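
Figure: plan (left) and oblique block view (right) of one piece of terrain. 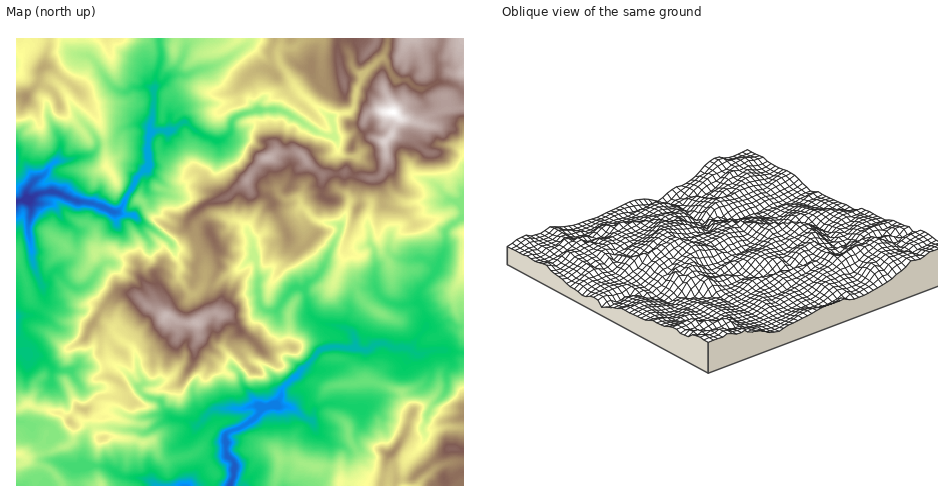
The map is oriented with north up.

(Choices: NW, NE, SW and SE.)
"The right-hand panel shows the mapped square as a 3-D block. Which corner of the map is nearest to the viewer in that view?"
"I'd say SE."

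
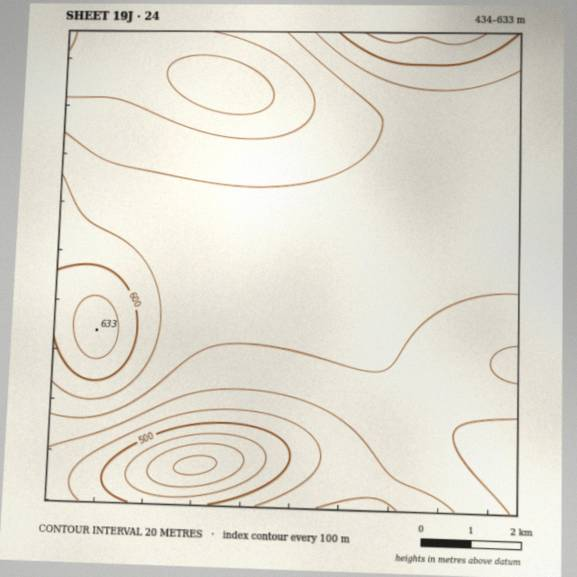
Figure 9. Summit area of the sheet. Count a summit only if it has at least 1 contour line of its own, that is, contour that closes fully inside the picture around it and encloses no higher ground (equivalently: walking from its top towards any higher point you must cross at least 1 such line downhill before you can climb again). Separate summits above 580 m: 1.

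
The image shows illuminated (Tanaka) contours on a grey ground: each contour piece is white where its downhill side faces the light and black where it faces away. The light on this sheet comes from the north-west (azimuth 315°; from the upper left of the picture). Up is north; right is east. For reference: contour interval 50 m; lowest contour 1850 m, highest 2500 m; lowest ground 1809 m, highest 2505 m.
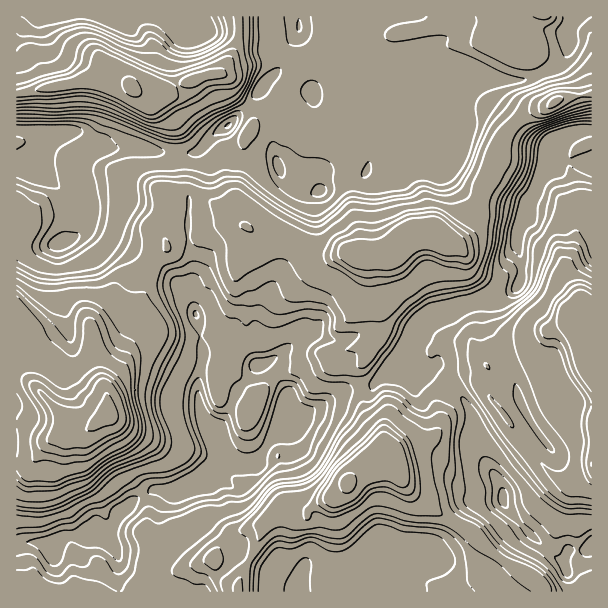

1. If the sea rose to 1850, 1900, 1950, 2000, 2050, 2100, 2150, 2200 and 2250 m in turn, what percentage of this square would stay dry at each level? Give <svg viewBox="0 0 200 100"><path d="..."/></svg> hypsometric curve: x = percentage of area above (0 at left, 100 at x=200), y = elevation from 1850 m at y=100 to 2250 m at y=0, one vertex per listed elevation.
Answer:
<svg viewBox="0 0 200 100"><path d="M190 100l-11-12-13-13-55-13-18-12-16-12-22-13-25-13-6-12"/></svg>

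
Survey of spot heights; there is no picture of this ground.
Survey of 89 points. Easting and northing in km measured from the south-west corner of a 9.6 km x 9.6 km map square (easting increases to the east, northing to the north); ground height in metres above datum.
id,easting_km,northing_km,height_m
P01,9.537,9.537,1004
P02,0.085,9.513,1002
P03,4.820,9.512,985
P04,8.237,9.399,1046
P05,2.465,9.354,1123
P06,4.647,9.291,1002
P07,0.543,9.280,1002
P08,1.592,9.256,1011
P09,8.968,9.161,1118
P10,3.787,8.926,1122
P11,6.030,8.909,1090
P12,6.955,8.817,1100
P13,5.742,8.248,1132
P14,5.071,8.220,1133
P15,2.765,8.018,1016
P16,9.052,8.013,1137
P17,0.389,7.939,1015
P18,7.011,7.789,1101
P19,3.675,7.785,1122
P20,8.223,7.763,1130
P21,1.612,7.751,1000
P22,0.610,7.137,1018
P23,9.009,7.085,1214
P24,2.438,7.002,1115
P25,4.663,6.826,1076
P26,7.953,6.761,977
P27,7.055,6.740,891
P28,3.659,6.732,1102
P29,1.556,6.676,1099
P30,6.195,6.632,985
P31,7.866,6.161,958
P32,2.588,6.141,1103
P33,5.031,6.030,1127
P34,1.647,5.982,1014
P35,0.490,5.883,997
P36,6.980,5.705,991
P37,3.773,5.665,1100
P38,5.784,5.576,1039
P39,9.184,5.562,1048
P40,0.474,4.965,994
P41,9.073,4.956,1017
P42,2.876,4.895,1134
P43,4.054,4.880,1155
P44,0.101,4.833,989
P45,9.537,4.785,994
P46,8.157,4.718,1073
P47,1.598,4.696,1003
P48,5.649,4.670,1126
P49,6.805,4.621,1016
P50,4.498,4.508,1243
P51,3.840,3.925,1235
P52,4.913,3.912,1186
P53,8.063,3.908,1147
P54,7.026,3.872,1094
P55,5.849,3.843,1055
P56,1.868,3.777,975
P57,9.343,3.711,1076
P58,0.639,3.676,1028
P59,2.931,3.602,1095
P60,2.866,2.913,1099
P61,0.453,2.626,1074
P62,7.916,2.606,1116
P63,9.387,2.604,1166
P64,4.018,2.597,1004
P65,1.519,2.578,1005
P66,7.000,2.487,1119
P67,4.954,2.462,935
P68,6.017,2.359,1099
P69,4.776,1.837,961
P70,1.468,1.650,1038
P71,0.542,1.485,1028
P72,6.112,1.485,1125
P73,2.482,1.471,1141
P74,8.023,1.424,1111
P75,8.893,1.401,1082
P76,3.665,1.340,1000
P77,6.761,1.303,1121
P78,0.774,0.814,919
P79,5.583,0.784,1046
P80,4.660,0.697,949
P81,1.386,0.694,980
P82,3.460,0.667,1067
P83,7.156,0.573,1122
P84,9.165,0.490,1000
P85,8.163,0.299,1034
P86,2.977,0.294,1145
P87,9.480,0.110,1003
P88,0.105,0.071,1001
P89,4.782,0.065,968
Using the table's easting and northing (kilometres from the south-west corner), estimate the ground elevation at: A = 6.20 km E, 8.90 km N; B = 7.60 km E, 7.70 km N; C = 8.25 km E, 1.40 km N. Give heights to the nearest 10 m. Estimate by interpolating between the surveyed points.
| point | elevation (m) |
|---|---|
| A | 1090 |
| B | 1130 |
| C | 1110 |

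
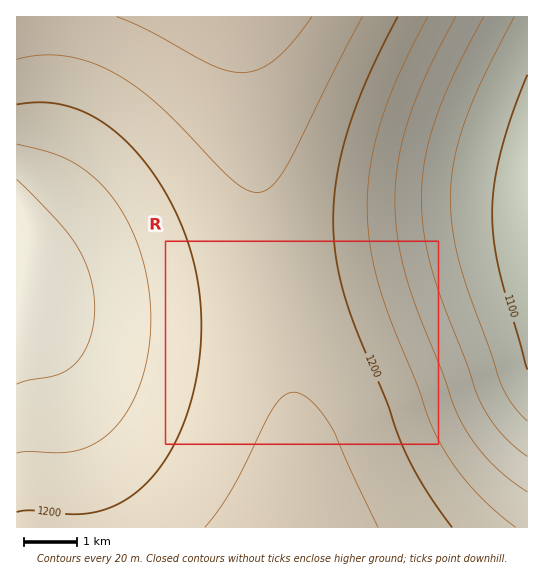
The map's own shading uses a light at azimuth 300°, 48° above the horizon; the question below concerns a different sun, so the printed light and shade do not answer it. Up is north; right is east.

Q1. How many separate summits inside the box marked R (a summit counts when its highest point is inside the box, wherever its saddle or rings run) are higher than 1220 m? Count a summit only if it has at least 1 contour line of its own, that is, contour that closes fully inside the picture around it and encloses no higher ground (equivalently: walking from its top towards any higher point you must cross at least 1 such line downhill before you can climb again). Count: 0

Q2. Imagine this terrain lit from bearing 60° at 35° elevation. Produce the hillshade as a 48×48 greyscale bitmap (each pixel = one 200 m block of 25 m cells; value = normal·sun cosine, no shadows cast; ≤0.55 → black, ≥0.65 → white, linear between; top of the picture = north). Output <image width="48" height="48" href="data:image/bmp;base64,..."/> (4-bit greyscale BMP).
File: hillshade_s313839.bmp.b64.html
<image width="48" height="48" href="data:image/bmp;base64,Qk32BAAAAAAAAHYAAAAoAAAAMAAAADAAAAABAAQAAAAAAIAEAAATCwAAEwsAABAAAAAAAAAAAAAAABEREQAiIiIAMzMzAERERABVVVUAZmZmAHd3dwCIiIgAmZmZAKqqqgC7u7sAzMzMAN3d3QDu7u4A////AFVVVUREQzMzMzMzMzREREVVVWZmZmd3d1VVVUREQzMzMzMzMzREREVVVWZmZ3d3d1VVVUREMzMzMzMzMzRERFVVVmZmd3d3d1VVVEREMzMzMzMzMzRERFVVZmZ3d3d3d1VVVERDMzMzMzMzMzRERFVVZmZ3d3eHd1VVVERDMzMzMzMzMzRERFVWZmd3eIiIiFVVREQzMzMyIjMzMzRERFVWZnd3iIiIiEVVREQzMzIiIiMzMzRERVVWZnd4iIiIiEVUREMzMyIiIiIzMzRERVVmZ3d4iIiIiEREREMzMiIiIiIzMzRERVVmZ3eIiIiIiEREREMzMiIiIiIjMzRERVVmZ3eIiIiIiERERDMzIiIiIiIjMzRERVZmd3iIiImIiERERDMyIiIiIiIjMzREVVZmd3iIiJmIiEREQzMyIiIiIiIjMzREVVZmd3iIiJiIiEREQzMiIiIiIiIjMzREVVZnd4iIiIiIiEREMzMiIiIiIiIiMzREVWZnd4iIiIiIiEREMzIiIiERIiIiMzRFVWZneIiIiIiIhzMzMzIiIhEREiIiMzRFVWZ3eIiIiIiIdzMzMyIiIREREiIiM0RFVmZ3eIiIiIiHdzMzMyIiEREREiIiM0RFVmZ3iIiIiIiHdzMzMiIiERERESIjM0RFVmd3iIiIiIh3diIzMiIhERERESIjM0RFVmd3iIiIiIh3ZiIjIiIhERERESIjM0RVVmd3iIiIiId3ZiIiIiIRERERESIjM0RVZmd3iIiIiId2ZRIiIiIRERERESIjM0RVZmd4iIiIiHdmVREiIiERERERESIjM0RVZmd4iIiIiHdmVREiIiERERERESIjM0RVZnd4iIiIh3dlVQESIhERERERESIjM0RVZnd4iIiIh3ZlVAARIRERERERESIjM0RVZnd4iIiId3ZlRAARERERERERESIjM0RVZnd3iIiId2ZVRAARERERERERESIjNERVZnd3iIiHd2ZVRAARERERERERESIjNERVZmd3iIiHd2ZVRAARERERERERESIjNERVZmd3eIh3d2ZVRAEREREREREREiIjNERVZmd3d3d3dmZVRBEREREREREREiIjNERVZmd3d3d3dmZVRBEiEREREREREiIjNERVZmd3d3d3dmZVRBIiIREREREREiIzNERVVmZ3d3d3dmZVVCIiIREREREREiIzNERVVmZ3d3d3dmZVVSIiIRERERERIiIzNERVVmZnd3d3dmZVVSIiIhERERERIiIzNERVVmZnd3d3ZmZlVSIiIhERERERIiIzNERVVWZmd3d3ZmZlVSIiIhERERESIiIzNERFVWZmZ3d3ZmZlVTIiIhEREREiIiIzNERFVWZmZnd2ZmZmVTIiIiEREREiIiMzNERFVVZmZmZmZmZmVTIiIiIRERIiIiMzNERFVVZmZmZmZmZmZjMiIiIiIiIiIiMzNERFVVVmZmZmZmZmZjMiIiIiIiIiIiMzNERFVVVmZmZmZmZmZjMiIiIiIiIiIjMzNEREVVVWZmZmZmZmZg=="/>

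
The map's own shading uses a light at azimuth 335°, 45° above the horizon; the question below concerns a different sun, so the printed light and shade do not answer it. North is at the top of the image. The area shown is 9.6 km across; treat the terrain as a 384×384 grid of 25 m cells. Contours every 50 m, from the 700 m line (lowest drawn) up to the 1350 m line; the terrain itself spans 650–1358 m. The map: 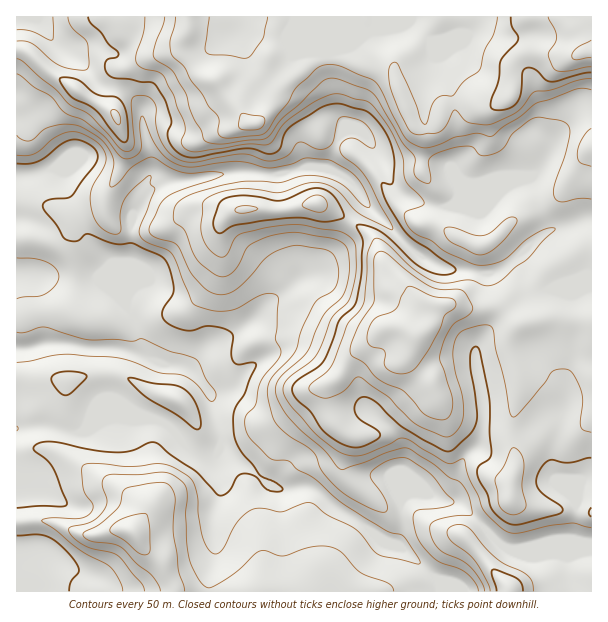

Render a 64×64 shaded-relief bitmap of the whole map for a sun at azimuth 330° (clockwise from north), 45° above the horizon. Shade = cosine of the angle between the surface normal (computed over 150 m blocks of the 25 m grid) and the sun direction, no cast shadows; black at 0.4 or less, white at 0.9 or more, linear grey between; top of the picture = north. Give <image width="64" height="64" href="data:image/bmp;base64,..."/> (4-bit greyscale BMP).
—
<image width="64" height="64" href="data:image/bmp;base64,Qk12CAAAAAAAAHYAAAAoAAAAQAAAAEAAAAABAAQAAAAAAAAIAAATCwAAEwsAABAAAAAAAAAAAAAAABEREQAiIiIAMzMzAERERABVVVUAZmZmAHd3dwCIiIgAmZmZAKqqqgC7u7sAzMzMAN3d3QDu7u4A////AJmZqqqqqZiZmZibu7uqqqqZmZqrupmZmZh3i8qIiZmqmZmqqqqZiIiIiJu8u6qqqqmZmqu6qpmYh3eby6mZmqqZmaqpiIiHeIeImrzLuqqqqpmaq7u6qXZVZ6zMu6qqq5mZmYdmZ3Z4h3iau7u6qqqqqpmqu7uoZUVpu7u6qqqqmZmYZDNFZniYeJq7u7qqq7uqqZqqqpd2ZnqqqZmZmZp4iHZVRERneJh3iau7uqqru7qqmZmZiJiImal2d4mZmFZmeKy6iIh3h2eJq7u6qqqru6qph4maq7qpl1MzVmd2h4is7//cyod3Z4mru7urqqq7upd3ibvN3Ll1QyIjNGXMzM3e//7bmHZmibu7u7u7qqqodneKvN7tyXZVRVVWiMzMy7u93cuphlZ5q7u7vMu6qXZniJq8zMy5iId4iZibqqqqmZq7zLqYZnmru7u7zLqXZniZmqqqmpmqqImqqaqZmZqqqrzN3KmHiau7qqmqqXZ4iZmZmZh4iJqoeJqZmpmZmqq7zd7uy6maq7upiHd3d4iImZmYh3iZq7hniZmZmZmZq83d7u7cu6qquph4iIiIdlVoiIdmaKvMuXZ4iIiZmZq7zd3d3cy6qaqpiIiJmZdjISRWZVVXvMy6h3eHd6qZq8zMy7zLuqmZmpiIiHiHdkMQACREVUWbu7qYeIh3y7u7u7u6u7uqmYiamYiIdmVVVlQiI0VVQ2mqqpmImXfMy7qqqqqquqmYiJqpmIh2ZWeJmHZUVWZUWKupmZmamKqqmZmZqqqqmYiJqrupmHd3iZqqmHZmZlVoq6mJmZqpmZmYiZmZmZmHeImrzLqYd3mZmZqYd3dmZWirqYiZmqqZmZiImZmZiHeIiavNy6h3eIiIiIh4iIdmeKupiIiaqpmZmIiJmZiImpmZq83LqYiIdmZ3Z4iZiHZ5qqmIiImqmZmZiIiIiavMupmavMzMy6mGVWZWeJmId4mqqYiIiZqqqqqYiImavN3KqZmb3u/+7blmZmZniZh4iaqpmZiJmru7u7qqq7u7y7qZmYm+///+7IZ4h3Z5mHeJqqmZmYma3d3MzMzMu6qZmZqph5vf///tp3iZl2eId4mqmZmZiZnM3dzLu7upmIiImqqoeKze7u3JiJqpZVZniaqZmZmJmXiaqpiIiIiIiHeJqrqYmrzd3duoiZmFRFZ5qpiIiIiZZWd2ZmZniYh3ZmeJq7qqvM3d3cqImpdDNVeaqHeIiJmHd3d3d4iZmYdmZmeKu6q7zd7u3LqqqnQzRXqpiIiImZmZmZmZmZmqmYdmZmeaqqvN7//uzLuqlkRWeaqqmZmqqqqqqqqpmqu7qHZlVnmqqrzv/+7Lu6qZdniJmruqqququ7uqqqmaq8y5h2VVZ5qru97+3Lqqq8y5mqqqqqqqqqq7u6qqmZmru6mHZVVniau7ze7cuqq83uyqu6qqmZmZqqq6qZmZmZqqmIdlVWd4mqu83dy6q7ze/sq7uqqZmZmZmZmYiZmZmaqYh3VVZ4iImarMzLq7vMzMqIq7qqmZmXd3iIiImZmIiZmHdlZneIiJmrzMuqq7qHdlVoqrupmZZmd4h3d3d1VomYh2ZmZ3d3iJq83Lqph1VWVUaKu7qpl3iIiIdlRWQ0aamHZVVVZmZWZ5zdupZWZ3mYZWiru7qqqqmYh2VXh2VoqpdUMzM0RDNFi9y6ZFeZq8uWVomru7uqqZmYdni8qYmrqFMiEREiIjaczLh4iau7zMl2Z5mquqmZmZmHeL3bqavLhUMzIiIzWKzMmLu7u7qry5h3d4iZmZqqqpdnnN26q8y6mYmYdmZ4q7mKzLqqqZq8upmHZ3qqqqu7p2aK3u3d3u7d3e7cuYmrmKu6mImZmau7qph2aqqru8y4Zom97v///+7u7//sqqmJuph3iZmZmqu7uYd6qqqs3dpleZq7ze7/7tze/+3KmIq6h3iZmZmZmqvLmIiJmqvO7IVXh1Q0eau6mJrNzKh3q7upiJmYiImZmsyohEV5mb3cgyVlIAAAJFUyNXiIdmmru7qHeZh2eIiJvLmDIjaJmqlSJGUyAAAAAiEjVUV4mqu6mGNGeIZXiIisypZTI1d2VUNGd3dkAAAAAkVmVYqqqqhlQhNGhlaIiJvMuIYyIzI0VFiJu6l1IAAAJXiHiqqZhmZlMzRWVXiYibzJmGQhI0VkWau7qaqXUwACaJiJmYdniZhmZDMiRoiIq8mZhkM1aHRpu6qZmqqqcQAmiHd3dmiZqYiHZCACV3iauZmYZEablWmqmamZmqu3IAFFVUVmeZmqmZmYYgA1Z4mpiIdlabynV5maqZmaqrl0ISM0RGeZmaqqqqqYQSNFeJmHZniau5dWiJmZiJqpqoZENEVVaJqZqqq7u6qFQxE2eIZou7qphlV4mJmZmqmaqGRFVVVoqpmqqrvLupdlIAEod4vNy6mHZVeJq7qZqpmqhlVWZ4mqmaqqq7u6mHdjAAd5q8zLqqqHZniru6qqmZqpdniJmqqZmqqru7qYiJhBCJqru7u6q7qYiJmqqqqpmaqZmaqrupmZmqq7u6maqqhruqqqqqmavMuoiZqqqrqZmZmZmqu7upmZqrzLuqu7u6zLqpiJmYmszLl4mZmqqpmZmZmZqqu7mZmaq7uqqruqrLqqmIiJmZvNyoiJmZqqmZmZmZmZmqupiZmru5iZmqqrqqqZiImZmszLmJmZmqqZmZmZmZmZmqmIiZq7mIiZqp"/>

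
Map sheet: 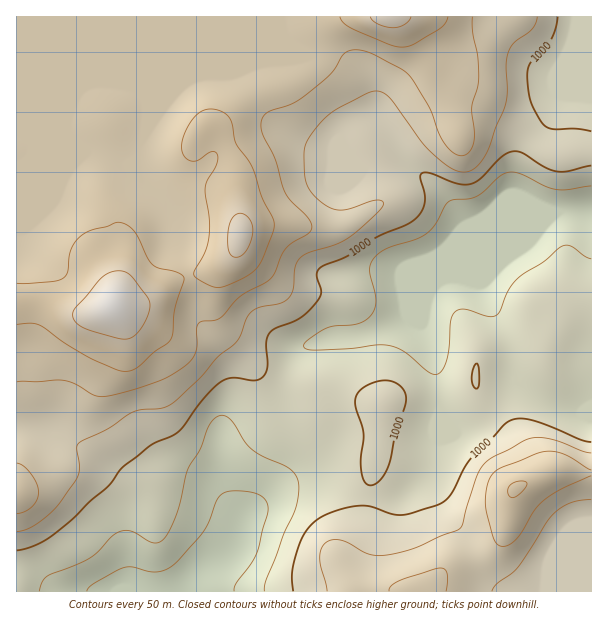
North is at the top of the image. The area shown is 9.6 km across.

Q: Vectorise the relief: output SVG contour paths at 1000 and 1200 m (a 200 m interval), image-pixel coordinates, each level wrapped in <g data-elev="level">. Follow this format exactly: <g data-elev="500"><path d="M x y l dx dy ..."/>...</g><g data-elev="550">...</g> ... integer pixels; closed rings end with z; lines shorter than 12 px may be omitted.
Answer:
<g data-elev="1000"><path d="M17 550l12-2 13-6 26-19 22-22 18-15 17-21 27-20 19-9 8-5 24-32 18-17 10-4 23 2 9-3 4-9-1-24 2-9 7-6 25-11 17-16 4-9-4-17 2-7 5-4 24-9 30-20 30-12 11-9 5-8 1-7-5-23 2-4 9 0 27 11 12 0 10-5 23-23 6-4 6-1 7 2 22 14 12 4 11 0 24-5"/><path d="M368 485l4 0 6-3 9-12 4-11 5-27 10-28 0-8-2-6-6-6-8-3-10 0-11 3-9 6-4 8 0 9 8 27-3 25 0 12 3 9z"/><path d="M591 442l-10-2-48-20-12-2-11 3-6 4-33 33-7 10-12 25-11 10-30 10-10 2-11-1-21-8-15 0-22 6-17 9-10 12-8 18-5 21 1 19"/><path d="M474 387l3 2 2-5 0-15-2-5-3 2-2 9 0 8z"/><path d="M591 131l-15-2-21 0-7-1-8-8-10-19-3-20 1-14 4-7 13-12 5-7 5-12 3-12"/></g><g data-elev="1200"><path d="M116 338l12 1 8-4 9-14 5-15-2-9-15-19-5-5-8-2-10 1-8 6-27 30-2 6 2 7 6 6z"/><path d="M233 257l6 0 6-4 4-8 3-9 1-8-2-7-5-5-4-3-5 1-3 2-5 12-1 20 2 5z"/><path d="M370 17l3 4 5 3 15 4 12-4 6-7"/></g>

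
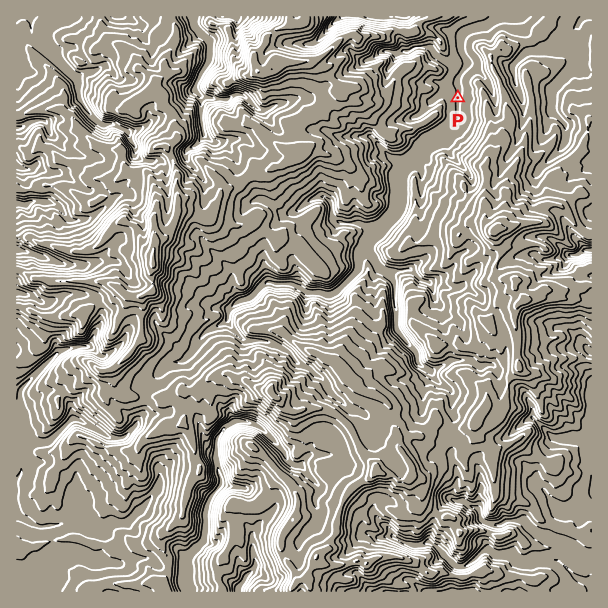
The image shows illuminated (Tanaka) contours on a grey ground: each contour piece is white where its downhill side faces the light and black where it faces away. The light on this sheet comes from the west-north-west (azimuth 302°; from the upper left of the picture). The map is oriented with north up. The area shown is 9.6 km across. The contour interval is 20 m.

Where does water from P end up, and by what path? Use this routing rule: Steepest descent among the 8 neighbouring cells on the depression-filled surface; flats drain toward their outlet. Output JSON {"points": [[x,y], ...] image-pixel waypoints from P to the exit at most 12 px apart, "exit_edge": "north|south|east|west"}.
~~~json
{"points": [[458, 98], [459, 86], [461, 74], [468, 62], [461, 50], [461, 38], [471, 30], [483, 27], [495, 20], [501, 17]], "exit_edge": "north"}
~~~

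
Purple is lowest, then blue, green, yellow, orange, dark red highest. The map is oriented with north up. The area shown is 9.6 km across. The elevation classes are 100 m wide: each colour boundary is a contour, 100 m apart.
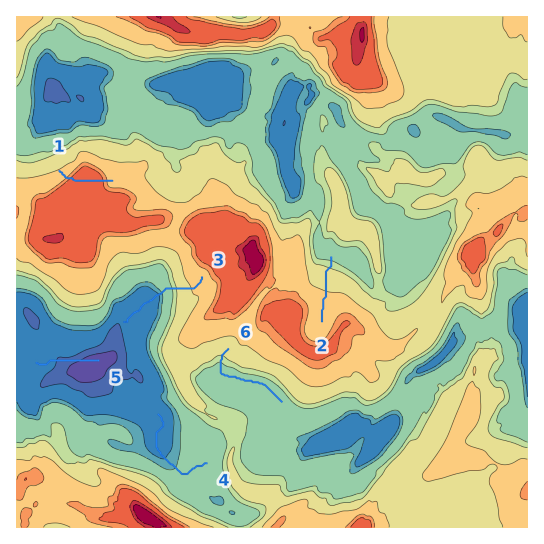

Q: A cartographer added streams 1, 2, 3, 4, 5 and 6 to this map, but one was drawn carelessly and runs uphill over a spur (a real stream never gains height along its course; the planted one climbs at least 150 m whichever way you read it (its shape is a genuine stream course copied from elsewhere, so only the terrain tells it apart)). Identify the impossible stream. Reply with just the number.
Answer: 1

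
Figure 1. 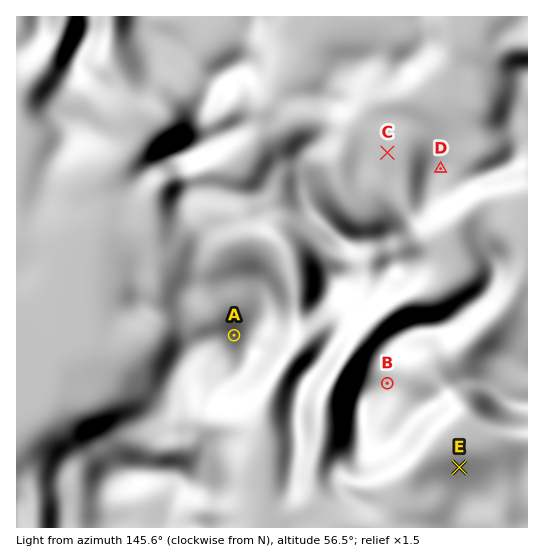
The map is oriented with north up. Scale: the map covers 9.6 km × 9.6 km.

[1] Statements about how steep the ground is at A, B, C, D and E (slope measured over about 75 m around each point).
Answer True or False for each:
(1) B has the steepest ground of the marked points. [True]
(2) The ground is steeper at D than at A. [False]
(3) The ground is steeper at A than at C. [True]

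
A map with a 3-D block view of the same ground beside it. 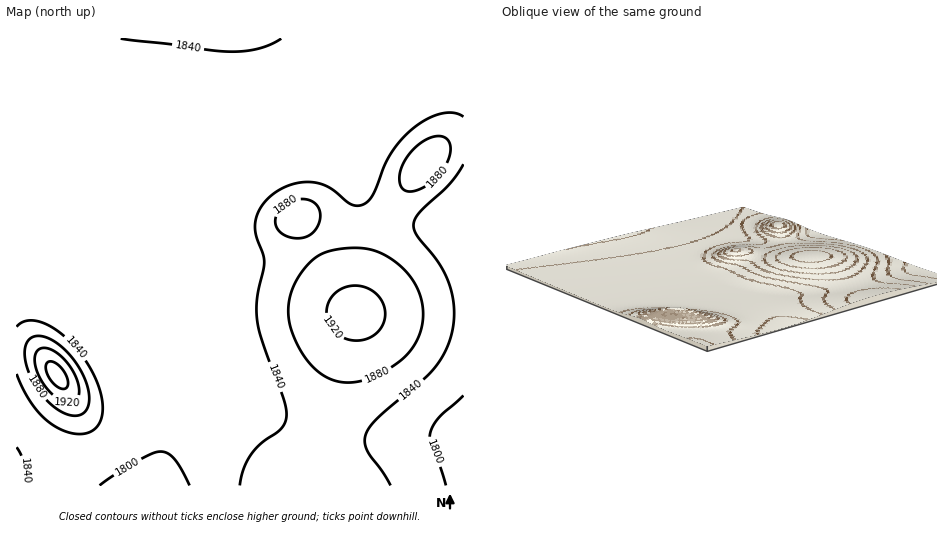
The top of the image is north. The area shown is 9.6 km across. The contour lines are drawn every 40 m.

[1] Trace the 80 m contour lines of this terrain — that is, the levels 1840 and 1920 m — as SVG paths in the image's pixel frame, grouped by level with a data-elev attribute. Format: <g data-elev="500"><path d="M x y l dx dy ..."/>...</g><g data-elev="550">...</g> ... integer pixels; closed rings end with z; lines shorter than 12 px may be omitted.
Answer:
<g data-elev="1840"><path d="M24 485l0-21-3-9-4-8"/><path d="M391 485l-23-33-3-9 0-7 5-9 8-9 54-47 10-14 7-15 4-13 1-14-1-14-3-14-11-23-23-29-2-11 5-10 30-30 14-20"/><path d="M17 374l7 17 9 15 10 11 12 9 14 7 13 1 10-3 7-7 4-16-3-18-9-21-14-20-17-16-18-10-15-2-6 2-4 4"/><path d="M463 117l-10-4-13 1-14 6-15 10-11 11-9 12-7 13-11 28-4 6-6 5-6 1-6-2-24-18-11-3-10-1-13 2-13 5-11 8-8 11-5 10-1 11 2 9 6 18 1 7-7 35 0 22 6 24 21 56 2 17-1 7-5 5-19 14-10 12-7 14-4 16"/><path d="M121 39l92 11 19 2 27-4 12-4 10-5"/></g><g data-elev="1920"><path d="M67 403l8-2 4-5 0-10-4-11-8-12-10-10-9-5-8 1-4 3-1 7 1 9 3 9 13 17 8 6z"/><path d="M349 340l11 0 11-3 8-7 5-9 1-11-3-9-7-8-11-6-11-1-11 2-9 7-5 10-1 10 3 11 9 9z"/></g>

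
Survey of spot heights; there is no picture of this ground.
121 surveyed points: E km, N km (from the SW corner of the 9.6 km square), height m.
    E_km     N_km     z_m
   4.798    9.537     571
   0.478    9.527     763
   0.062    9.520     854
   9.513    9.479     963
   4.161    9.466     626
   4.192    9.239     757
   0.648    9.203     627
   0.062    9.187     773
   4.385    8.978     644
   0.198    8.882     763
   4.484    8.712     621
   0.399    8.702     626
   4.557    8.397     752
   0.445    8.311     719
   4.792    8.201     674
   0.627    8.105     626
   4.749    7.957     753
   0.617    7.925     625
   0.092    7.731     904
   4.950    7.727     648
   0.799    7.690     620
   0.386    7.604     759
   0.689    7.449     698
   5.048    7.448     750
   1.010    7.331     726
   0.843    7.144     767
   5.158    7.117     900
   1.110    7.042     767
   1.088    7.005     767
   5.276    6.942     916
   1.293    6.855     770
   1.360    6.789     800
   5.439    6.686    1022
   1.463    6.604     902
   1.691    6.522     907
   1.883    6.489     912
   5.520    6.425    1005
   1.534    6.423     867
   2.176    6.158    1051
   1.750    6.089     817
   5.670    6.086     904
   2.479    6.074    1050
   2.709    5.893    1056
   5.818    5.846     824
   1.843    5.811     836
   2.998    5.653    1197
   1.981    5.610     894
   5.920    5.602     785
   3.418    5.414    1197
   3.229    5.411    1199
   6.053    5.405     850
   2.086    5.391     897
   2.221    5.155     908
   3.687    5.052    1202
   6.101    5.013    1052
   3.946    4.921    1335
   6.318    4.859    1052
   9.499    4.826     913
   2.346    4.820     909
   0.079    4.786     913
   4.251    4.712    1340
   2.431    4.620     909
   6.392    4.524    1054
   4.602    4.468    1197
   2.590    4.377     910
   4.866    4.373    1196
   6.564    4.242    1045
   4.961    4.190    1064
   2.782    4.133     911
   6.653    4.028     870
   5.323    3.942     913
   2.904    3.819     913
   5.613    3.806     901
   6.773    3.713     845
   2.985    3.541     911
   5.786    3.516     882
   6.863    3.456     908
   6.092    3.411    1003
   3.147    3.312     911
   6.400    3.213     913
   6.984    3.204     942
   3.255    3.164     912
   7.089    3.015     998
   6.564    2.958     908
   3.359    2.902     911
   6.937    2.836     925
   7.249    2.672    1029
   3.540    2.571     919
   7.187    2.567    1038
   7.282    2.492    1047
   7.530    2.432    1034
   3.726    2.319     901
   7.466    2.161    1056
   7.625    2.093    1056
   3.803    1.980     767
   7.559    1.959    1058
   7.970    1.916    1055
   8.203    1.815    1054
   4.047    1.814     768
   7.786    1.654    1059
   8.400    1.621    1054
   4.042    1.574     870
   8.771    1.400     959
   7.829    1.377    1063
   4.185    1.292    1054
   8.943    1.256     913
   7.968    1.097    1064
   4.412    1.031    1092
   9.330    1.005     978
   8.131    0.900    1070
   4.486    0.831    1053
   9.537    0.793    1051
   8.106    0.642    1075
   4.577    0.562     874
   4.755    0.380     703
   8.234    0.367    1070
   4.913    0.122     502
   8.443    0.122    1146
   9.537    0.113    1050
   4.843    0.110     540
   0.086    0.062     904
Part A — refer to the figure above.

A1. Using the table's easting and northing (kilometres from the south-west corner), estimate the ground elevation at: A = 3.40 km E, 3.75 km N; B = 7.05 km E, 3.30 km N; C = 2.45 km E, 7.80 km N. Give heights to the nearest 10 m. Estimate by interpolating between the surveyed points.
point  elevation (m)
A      1040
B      940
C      770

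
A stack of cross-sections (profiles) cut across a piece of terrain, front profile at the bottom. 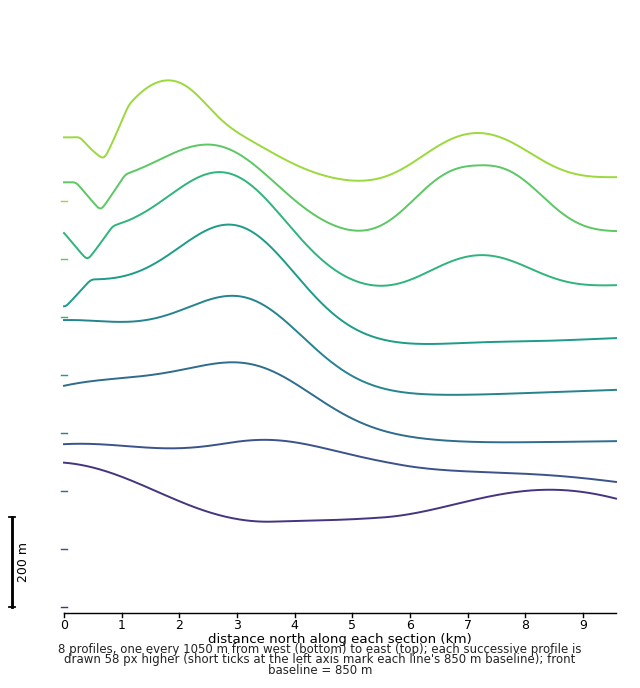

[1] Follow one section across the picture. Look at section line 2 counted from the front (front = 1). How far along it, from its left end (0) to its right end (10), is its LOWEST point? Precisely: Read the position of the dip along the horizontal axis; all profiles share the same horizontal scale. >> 10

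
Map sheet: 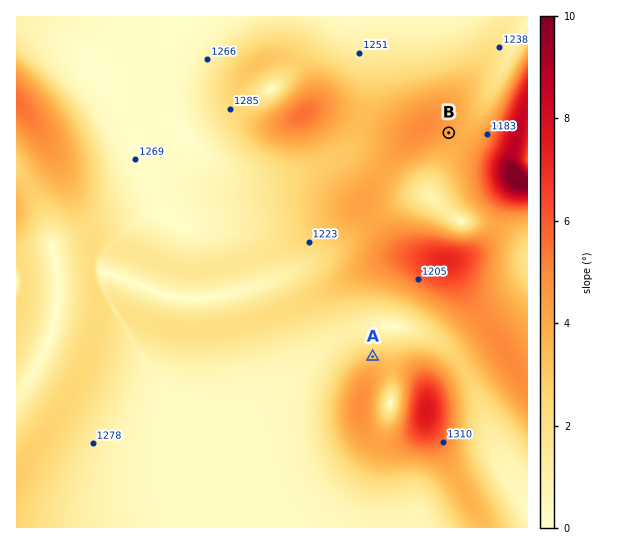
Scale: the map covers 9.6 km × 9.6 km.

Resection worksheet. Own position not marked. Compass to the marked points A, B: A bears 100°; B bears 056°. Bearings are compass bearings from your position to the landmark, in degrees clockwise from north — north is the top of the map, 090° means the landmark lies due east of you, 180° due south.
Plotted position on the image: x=170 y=321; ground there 1260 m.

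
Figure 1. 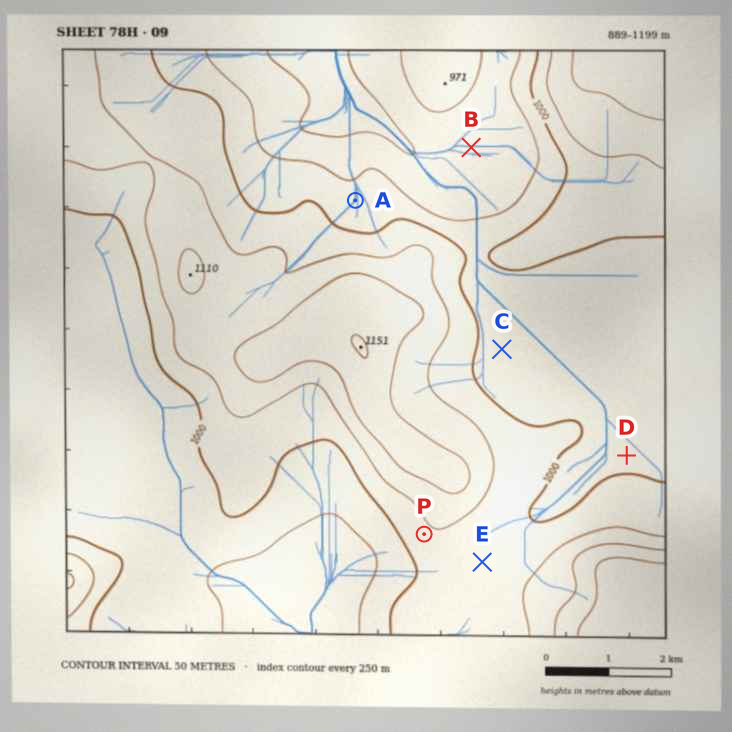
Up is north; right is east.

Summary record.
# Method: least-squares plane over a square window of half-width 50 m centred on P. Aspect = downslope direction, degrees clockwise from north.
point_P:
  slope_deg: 5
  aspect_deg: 231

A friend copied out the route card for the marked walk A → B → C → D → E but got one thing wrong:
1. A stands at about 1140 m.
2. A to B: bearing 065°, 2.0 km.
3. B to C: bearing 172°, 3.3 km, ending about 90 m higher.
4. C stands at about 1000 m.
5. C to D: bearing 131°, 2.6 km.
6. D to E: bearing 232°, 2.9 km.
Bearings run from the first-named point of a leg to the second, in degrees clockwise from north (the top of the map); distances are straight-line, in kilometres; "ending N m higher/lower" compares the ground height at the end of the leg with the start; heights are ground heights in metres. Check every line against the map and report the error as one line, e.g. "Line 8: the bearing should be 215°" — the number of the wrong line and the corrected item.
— Line 1: the height should be about 970 m.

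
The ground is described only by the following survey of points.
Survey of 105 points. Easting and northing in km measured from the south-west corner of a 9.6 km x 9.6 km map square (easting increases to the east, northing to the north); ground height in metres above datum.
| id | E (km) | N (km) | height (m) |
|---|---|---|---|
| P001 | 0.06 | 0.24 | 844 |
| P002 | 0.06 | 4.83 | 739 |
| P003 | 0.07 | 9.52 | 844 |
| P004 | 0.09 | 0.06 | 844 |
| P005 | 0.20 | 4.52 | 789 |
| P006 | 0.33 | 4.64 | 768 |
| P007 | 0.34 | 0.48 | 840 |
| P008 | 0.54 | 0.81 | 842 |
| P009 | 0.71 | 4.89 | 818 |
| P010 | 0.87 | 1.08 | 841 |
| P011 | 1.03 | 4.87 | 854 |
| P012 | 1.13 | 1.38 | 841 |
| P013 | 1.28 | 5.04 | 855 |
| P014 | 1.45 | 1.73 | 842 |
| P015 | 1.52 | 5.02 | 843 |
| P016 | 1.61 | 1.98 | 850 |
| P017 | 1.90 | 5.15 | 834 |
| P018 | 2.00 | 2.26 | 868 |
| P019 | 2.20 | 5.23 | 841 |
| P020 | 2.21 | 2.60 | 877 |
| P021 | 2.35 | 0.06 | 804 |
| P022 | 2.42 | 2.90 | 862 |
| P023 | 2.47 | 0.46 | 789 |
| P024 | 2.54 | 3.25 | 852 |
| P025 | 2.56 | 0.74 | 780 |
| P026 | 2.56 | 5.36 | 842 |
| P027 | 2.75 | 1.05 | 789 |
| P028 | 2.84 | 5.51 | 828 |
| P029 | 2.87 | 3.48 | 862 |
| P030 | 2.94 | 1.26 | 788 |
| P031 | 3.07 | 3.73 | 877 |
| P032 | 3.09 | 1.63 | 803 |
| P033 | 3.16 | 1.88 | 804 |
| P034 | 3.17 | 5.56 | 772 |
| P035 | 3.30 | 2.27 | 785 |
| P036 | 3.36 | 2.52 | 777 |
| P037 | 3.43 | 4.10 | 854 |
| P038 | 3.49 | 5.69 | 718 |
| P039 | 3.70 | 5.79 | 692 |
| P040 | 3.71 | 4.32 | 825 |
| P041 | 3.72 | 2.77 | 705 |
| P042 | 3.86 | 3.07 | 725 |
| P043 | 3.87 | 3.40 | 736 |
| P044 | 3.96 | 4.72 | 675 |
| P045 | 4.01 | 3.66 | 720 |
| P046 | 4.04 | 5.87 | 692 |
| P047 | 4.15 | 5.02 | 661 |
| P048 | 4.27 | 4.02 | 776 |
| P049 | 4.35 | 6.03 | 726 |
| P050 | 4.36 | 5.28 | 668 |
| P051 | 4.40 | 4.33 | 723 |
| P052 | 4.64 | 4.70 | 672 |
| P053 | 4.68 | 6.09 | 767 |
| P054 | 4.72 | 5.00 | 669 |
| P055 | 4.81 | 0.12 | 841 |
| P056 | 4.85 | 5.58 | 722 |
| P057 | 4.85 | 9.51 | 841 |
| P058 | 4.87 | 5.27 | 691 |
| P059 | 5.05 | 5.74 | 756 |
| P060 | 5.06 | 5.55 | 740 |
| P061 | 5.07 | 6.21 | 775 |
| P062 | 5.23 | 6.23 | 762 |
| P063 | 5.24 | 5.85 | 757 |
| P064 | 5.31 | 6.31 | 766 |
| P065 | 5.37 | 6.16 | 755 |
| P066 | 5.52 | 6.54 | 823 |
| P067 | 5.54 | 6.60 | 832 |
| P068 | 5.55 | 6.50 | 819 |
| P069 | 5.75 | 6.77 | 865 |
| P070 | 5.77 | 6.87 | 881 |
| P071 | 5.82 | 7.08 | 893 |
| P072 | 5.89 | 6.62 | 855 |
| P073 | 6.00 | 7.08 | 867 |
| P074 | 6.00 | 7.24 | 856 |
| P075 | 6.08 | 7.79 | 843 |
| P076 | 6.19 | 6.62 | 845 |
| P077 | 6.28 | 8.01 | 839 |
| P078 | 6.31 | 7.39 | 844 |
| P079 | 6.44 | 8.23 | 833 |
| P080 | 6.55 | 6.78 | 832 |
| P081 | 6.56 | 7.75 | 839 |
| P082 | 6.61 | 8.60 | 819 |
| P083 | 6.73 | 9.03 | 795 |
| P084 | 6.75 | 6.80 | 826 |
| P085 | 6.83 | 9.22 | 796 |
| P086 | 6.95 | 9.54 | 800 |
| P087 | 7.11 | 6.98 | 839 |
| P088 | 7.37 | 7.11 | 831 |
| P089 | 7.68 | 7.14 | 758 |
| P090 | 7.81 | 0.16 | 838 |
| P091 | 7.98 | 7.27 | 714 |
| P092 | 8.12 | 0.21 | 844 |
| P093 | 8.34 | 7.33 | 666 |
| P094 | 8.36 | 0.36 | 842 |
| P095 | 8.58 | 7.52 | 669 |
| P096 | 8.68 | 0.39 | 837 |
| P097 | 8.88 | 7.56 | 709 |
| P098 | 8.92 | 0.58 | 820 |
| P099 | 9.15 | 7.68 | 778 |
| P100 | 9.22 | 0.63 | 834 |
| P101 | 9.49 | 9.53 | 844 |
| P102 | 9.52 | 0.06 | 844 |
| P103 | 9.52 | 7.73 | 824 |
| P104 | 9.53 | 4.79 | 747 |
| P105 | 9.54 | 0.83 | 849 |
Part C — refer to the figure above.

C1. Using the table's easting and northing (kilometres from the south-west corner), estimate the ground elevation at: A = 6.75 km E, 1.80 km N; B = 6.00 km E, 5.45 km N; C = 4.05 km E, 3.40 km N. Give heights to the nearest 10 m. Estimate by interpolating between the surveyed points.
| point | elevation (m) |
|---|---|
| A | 820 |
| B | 830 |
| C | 700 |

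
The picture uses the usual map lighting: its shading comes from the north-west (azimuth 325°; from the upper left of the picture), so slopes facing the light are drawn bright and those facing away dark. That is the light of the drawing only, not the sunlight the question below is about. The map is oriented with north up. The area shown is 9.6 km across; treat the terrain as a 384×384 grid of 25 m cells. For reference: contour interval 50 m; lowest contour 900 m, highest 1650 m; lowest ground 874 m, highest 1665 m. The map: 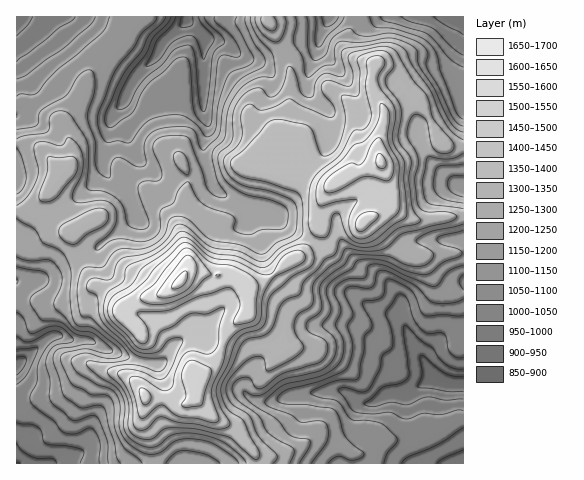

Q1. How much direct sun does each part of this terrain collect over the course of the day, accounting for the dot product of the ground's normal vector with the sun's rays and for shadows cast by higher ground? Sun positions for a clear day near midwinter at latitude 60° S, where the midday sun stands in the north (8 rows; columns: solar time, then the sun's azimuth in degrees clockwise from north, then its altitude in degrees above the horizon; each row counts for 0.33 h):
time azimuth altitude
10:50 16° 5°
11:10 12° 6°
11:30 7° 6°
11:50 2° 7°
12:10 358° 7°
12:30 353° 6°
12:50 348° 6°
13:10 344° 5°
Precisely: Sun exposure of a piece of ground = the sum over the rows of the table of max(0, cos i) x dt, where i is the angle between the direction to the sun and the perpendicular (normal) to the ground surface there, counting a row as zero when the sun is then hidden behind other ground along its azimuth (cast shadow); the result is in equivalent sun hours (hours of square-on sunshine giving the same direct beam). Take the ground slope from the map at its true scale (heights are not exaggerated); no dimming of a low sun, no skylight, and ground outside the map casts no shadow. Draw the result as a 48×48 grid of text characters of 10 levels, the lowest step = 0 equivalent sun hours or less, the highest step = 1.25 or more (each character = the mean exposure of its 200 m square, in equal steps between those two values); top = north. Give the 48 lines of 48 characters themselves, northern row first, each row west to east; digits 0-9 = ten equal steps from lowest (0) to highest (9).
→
333344433333221001300122111332223664334676655444
333334444322100004620000000001112774347999987544
333344444321000016730000000001223567899999987544
444444443310000046532431000013335348999986555554
444455443100000155422454200024346412467544311455
444444432100001553322235531013247730010014553245
544333332100016532222235665323357873221001476322
543333322100044322223236765443333476223322357521
343343311000242222223346654554541016413653235531
234565310002432222233345445654563002411453113542
123454321025533344453233335544454311222321002565
543224432244335666775221134434443332344201002578
787423444453346777656522233223333333455211112578
246643433444334455436754443222222345655434421244
112565521345321123444577533332223466444566520000
110256422345430012342134311232224786332354220000
111231013323453111232000000011126873210011000000
234310013410345322222000000001146521000012110000
454100025541123333233100000000132000000013221000
641000257764112332234410000000020000011112234435
320012467654201344334430000000120000455311467999
000134543222310257533321000000221001432000255432
001234310003432247852211111001200000100000000000
011111000025656668986544433466510000000000000000
221000000157789988999888754599830000000000000001
000000122457899987789999977797531000000000011000
000000245445777766457999999730000000000000000000
000001256532344565212434787300000000000000000000
000012334555565552000000342000000000000000000000
123332210478765300000000110000000000000000000001
122221100364100000000000110000000000000000000000
000001101122100000000003321000000000000000000000
000000000001410000000032000000000000000000000000
000000000000030000001110000001112100000000000000
000000000000000000001100000012233310000000000001
000155310000000000122210000011122100000000000000
000335675200000000454300000110000000000000000000
002100012431000003455200000000000000000000000000
331100000002541022232000000000000000000000000000
432210000000256541000000000000000000000000000000
332210000000023343101100000000000000000000023324
110000000000000012112321100000000010000022333455
000000000000100000000356542100002333334433323443
000000000001100000000024432332234323565432333321
000000000000000000000000343334443223333333321100
011000000000000000000000155555521112322221100000
000000000000000000000000024443100001221000000000
000000000000000000000000000110000000111100000000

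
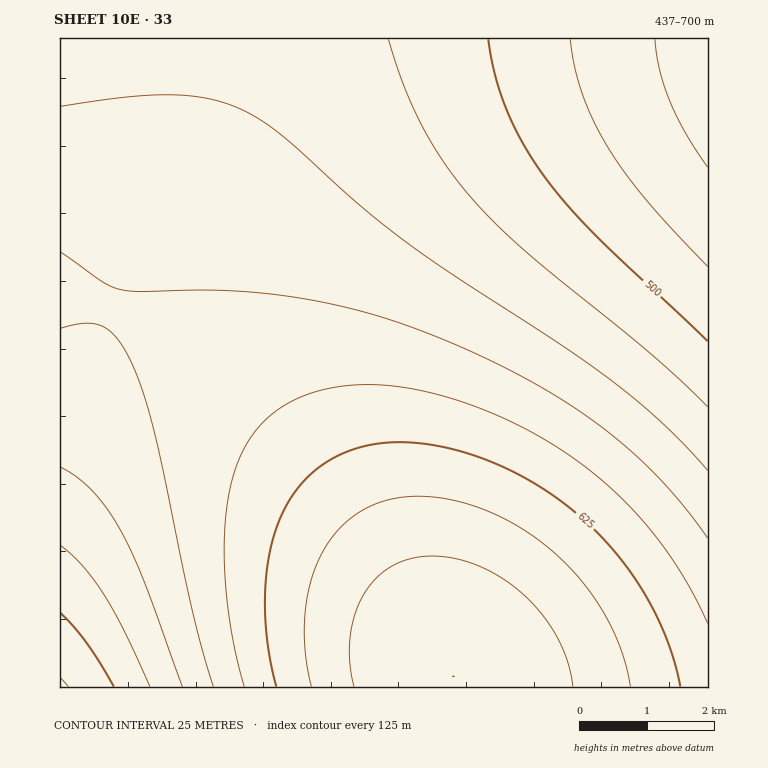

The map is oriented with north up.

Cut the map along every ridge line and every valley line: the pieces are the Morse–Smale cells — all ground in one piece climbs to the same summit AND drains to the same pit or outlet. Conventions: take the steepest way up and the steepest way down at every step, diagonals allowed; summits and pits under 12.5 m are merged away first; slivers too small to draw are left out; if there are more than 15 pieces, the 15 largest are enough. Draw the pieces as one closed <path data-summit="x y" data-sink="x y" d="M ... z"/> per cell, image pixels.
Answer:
<path data-summit="454 676" data-sink="708 39" d="M708 38l-648 0 0 255 2 2 22 4 25 8 43 20 49 34 45 41 64 67 59 72 32 47 37 66 17 24 1 9 252 0z"/><path data-summit="454 676" data-sink="60 687" d="M60 294l0 393 395 0 0-9-17-24-37-66-32-47-59-72-64-67-45-41-49-34-43-20z"/>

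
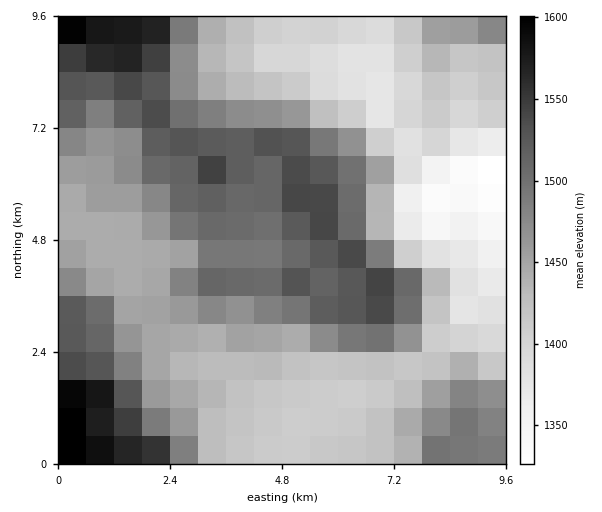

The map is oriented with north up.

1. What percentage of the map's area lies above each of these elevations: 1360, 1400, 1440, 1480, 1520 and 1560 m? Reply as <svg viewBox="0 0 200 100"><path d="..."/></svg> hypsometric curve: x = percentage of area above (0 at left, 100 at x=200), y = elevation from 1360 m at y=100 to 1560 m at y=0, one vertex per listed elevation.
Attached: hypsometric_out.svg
<svg viewBox="0 0 200 100"><path d="M191 100l-22-20-48-20-45-20-39-20-26-20"/></svg>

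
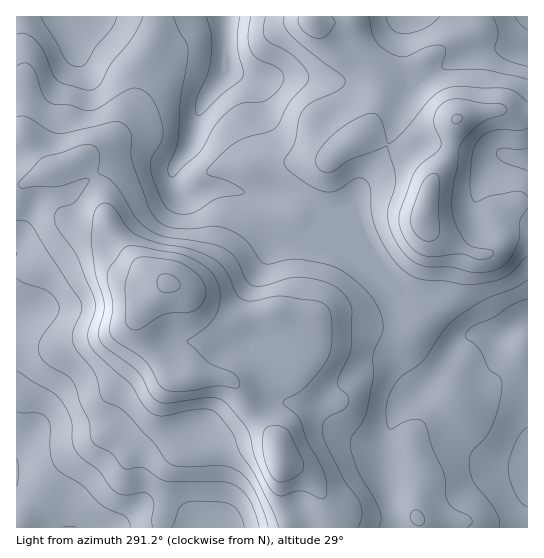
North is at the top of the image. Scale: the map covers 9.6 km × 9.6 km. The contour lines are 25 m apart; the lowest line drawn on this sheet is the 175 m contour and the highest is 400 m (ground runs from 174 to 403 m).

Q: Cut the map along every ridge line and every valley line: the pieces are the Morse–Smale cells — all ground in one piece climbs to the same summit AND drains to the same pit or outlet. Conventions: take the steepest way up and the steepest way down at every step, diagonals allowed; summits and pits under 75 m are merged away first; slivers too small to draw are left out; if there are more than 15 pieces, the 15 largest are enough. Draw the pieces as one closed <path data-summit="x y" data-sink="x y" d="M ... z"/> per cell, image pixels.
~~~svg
<path data-summit="167 283" data-sink="225 17" d="M225 16l-208 0-1 169 7-1 52-24 7 1 10 12 7 12 6 30 7 14 15 22 14 16 25 16 15 5 22 20 18 11 21 1 36-7 7 3 6 6 6 21-2 4-18 6-35 24-11 4 8 6 17 31 19 20 5 21 25 13 10 10 17 28 2 18 193 0 0-208-10 4-18 12-30-4-22-27-8-6-28-4-14-6-82-81-16-9-17-4-36-2-23-5-13 1-17 7-10 0-7-6-4-12 1-9 18-26 5-22 9-23 20-27z"/><path data-summit="167 283" data-sink="17 471" d="M79 160l-30 11-33 15 0 341 317 1-1-18-17-28-10-10-25-13-5-21-19-20-17-31-8-6 11-4 35-24 18-6 2-4-6-21-6-6-7-3-36 7-21-1-18-11-22-20-15-5-25-16-14-16-15-22-7-14-6-30-7-12z"/><path data-summit="425 210" data-sink="225 17" d="M527 16l-301 0-1 55-20 27-9 23-5 22-18 26-1 9 3 9 8 9 10 0 17-7 13-1 23 5 36 2 17 4 16 9 82 81 14 6 28 4 8 6 22 27 30 4 18-12 11-5 0-117-7-1-7 3-14 13-3 28-7 8-4 2-19-4-34-18-9-11 0-9 7-28 17-28 9-38 41-10 23 7 7-1z"/><path data-summit="425 210" data-sink="17 471" d="M501 109l-27 4-18 6-8 38-17 28-7 28 0 9 9 11 46 22 11-2 6-6 3-6 1-24 14-13 14-3 0-84z"/>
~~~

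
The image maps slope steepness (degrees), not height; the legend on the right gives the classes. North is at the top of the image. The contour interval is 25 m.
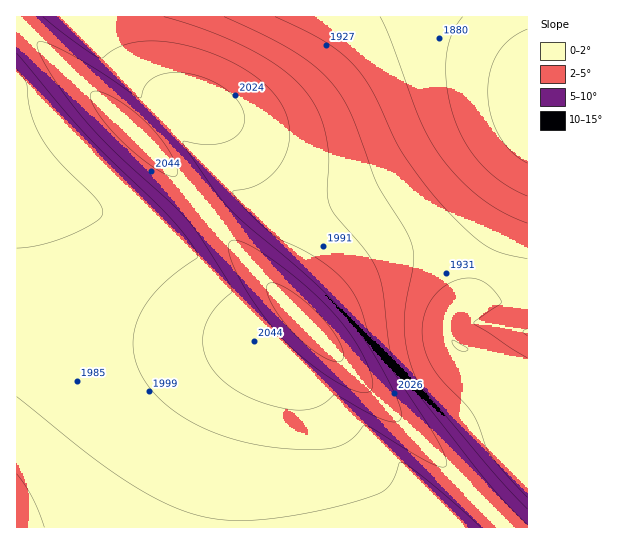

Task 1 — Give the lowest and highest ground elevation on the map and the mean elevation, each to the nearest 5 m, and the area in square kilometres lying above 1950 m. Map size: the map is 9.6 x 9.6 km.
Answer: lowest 1835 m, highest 2090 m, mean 1975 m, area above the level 69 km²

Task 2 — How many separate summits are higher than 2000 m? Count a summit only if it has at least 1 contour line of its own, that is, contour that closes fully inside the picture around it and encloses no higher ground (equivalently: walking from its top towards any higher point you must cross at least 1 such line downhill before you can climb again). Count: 2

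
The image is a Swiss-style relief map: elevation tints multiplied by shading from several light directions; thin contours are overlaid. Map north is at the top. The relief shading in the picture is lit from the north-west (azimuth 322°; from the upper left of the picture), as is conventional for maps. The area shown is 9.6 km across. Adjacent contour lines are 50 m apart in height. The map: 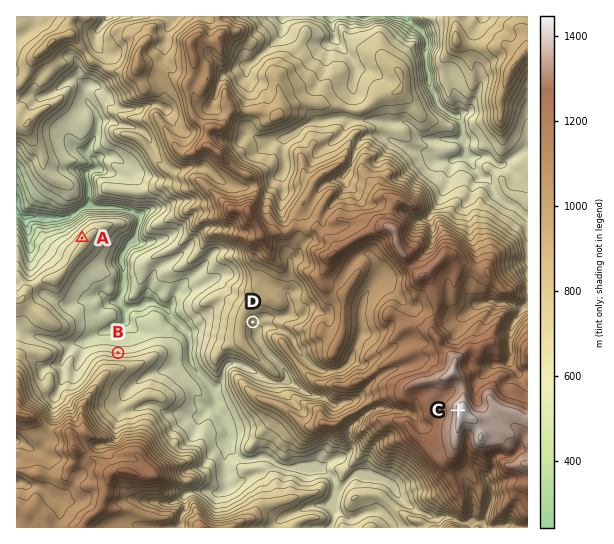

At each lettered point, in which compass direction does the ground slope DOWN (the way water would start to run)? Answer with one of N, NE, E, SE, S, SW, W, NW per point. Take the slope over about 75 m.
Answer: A NW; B N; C W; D SE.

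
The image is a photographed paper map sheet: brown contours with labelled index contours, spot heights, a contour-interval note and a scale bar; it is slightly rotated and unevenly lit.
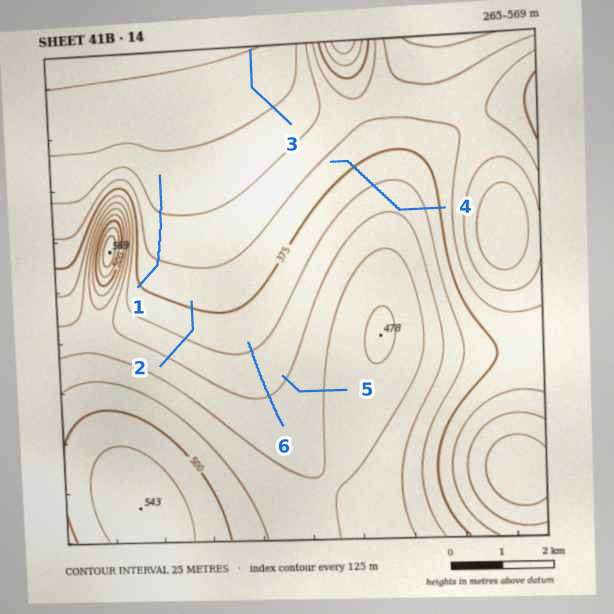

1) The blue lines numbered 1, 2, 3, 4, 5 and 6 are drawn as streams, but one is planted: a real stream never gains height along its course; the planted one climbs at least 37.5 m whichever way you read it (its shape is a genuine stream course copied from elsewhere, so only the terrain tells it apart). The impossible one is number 4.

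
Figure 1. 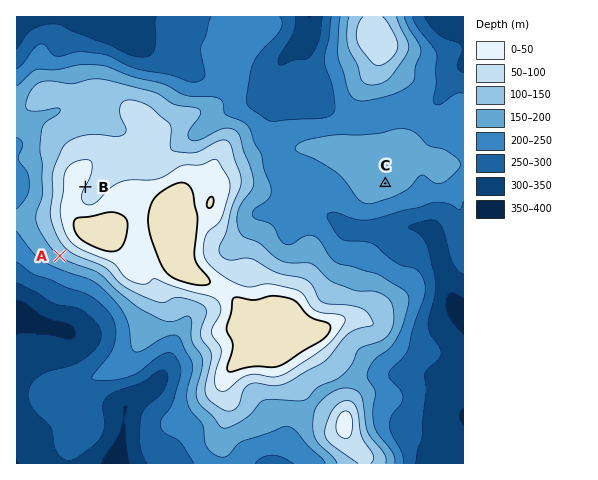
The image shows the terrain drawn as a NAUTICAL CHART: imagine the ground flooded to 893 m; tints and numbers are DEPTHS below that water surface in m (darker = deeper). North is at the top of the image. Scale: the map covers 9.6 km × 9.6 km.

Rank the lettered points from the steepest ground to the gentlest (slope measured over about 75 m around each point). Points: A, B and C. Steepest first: A B C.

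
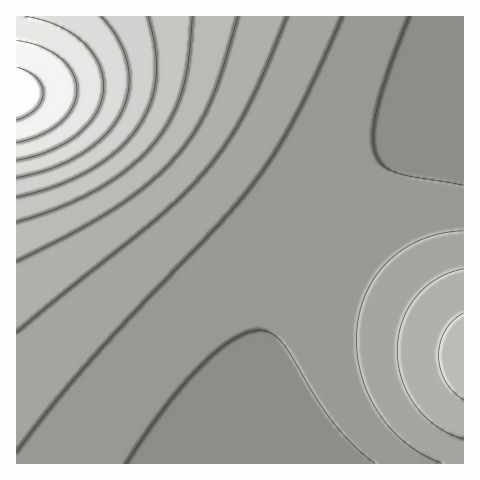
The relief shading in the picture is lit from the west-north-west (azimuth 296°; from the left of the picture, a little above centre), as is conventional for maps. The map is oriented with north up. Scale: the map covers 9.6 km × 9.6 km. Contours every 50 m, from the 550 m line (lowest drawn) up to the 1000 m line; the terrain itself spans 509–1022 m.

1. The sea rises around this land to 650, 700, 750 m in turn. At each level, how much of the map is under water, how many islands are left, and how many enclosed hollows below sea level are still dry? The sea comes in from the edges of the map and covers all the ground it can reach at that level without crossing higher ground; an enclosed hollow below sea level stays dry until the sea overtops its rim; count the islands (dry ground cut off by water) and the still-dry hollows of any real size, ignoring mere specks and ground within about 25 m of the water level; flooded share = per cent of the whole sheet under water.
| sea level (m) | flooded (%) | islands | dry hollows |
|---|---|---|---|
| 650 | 70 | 0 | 0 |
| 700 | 81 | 0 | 0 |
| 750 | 86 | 0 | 0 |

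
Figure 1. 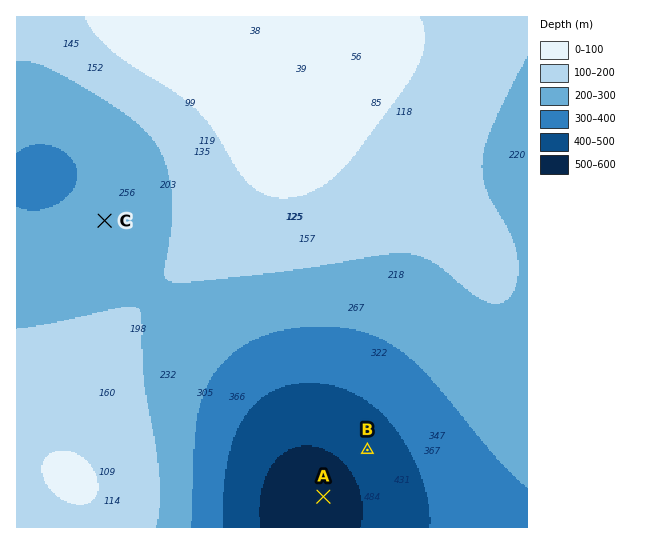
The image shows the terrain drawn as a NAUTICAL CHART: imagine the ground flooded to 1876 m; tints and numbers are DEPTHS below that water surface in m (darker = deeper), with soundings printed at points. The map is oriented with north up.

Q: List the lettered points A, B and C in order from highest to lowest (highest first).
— C B A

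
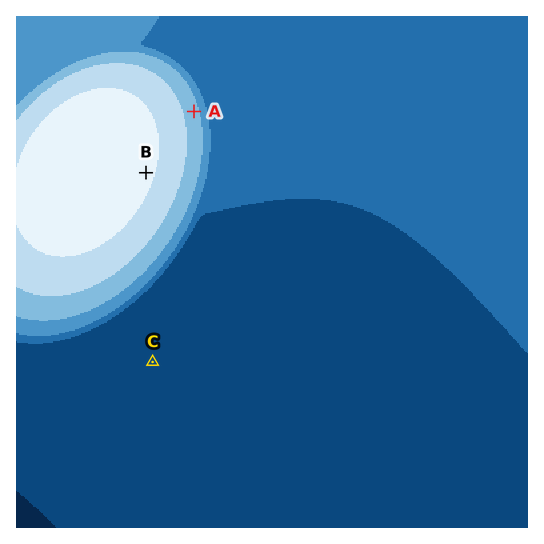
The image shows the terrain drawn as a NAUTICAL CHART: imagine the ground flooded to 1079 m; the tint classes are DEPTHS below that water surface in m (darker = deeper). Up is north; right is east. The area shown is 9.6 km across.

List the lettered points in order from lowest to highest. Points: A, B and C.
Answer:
C A B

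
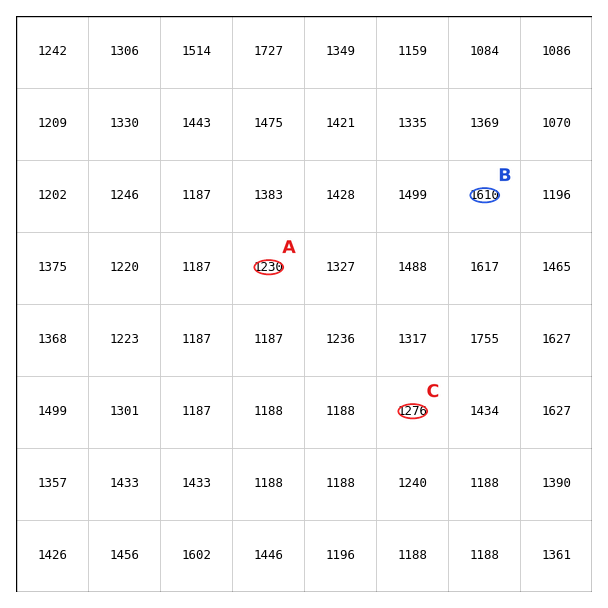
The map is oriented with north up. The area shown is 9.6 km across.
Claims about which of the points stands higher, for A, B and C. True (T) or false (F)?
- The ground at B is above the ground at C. T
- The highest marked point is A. F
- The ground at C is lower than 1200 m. F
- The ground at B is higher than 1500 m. T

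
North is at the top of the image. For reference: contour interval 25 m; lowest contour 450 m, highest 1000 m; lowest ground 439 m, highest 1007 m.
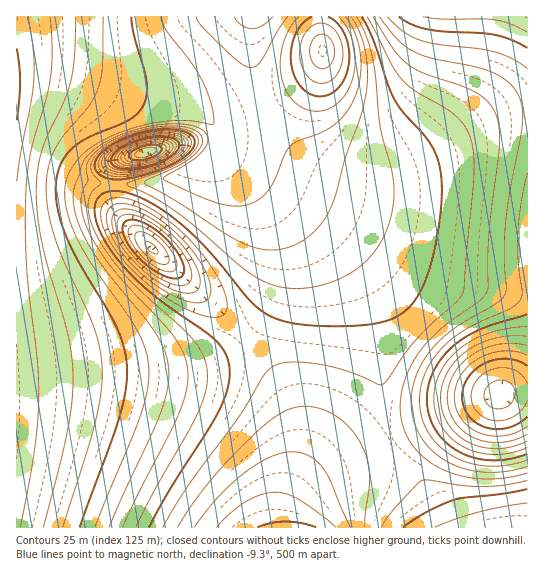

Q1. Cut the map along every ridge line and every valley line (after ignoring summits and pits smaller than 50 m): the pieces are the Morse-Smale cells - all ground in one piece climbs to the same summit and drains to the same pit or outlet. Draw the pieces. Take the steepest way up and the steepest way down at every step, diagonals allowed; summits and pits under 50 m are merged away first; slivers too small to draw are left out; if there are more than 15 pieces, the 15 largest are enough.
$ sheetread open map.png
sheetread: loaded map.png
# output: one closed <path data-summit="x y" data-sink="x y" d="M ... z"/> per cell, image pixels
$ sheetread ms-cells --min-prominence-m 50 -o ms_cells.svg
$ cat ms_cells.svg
<path data-summit="17 85" data-sink="293 527" d="M215 151l-2 2 13 10 26 27 21 36 6 19 1 26-3 15-8 21-16 23-15 14-17 11-22 8-48 6-84 2-50 4 0 153 273 0 1-11 6-19 21-23 35-20 38-16-7-18-4-23 0-23 4-24-1-22-8-27-12-23-19-25-29-29z"/><path data-summit="17 85" data-sink="499 394" d="M253 16l-236 0-1 58 22-1 31 4 30 8 55 20 39 8 18 8 6 6 3 7 0 8-4 9 55 40 44 34 29 29 23 32 10 23 6 20 1 22-4 24 0 23 4 23 7 18 103-43 19-4 14 0 1-227-29-8-33 0-87 20-32-1-32-11-14-9-16-14-10-13-14-26-8-26-2-19 0-32z"/><path data-summit="17 85" data-sink="151 247" d="M215 153l-2 0-14 12-16 8-14 6-28 5-50-1-38-16-37-6 1 214 50-4 84-2 36-4 36-12 15-9 15-14 16-23 8-21 3-15-1-26-6-19-13-25-15-19z"/><path data-summit="322 50" data-sink="527 17" d="M527 16l-206 0 2 43-18 63 0 12 4 11 13 12 20 10 13 2 30-1 29-9 79-40 22-6 12 0z"/><path data-summit="17 85" data-sink="145 153" d="M38 73l-19 0-3 2 0 84 2 2 35 6 38 16 50 1 28-5 30-14 17-15 4-8-3-15-12-10-51-12-64-22z"/><path data-summit="501 527" data-sink="499 394" d="M527 392l-14 0-19 4-103 43 13 24 23 28 18 37 83-1z"/><path data-summit="322 50" data-sink="499 394" d="M319 16l-65 0-3 10 1 43 9 34 14 26 26 27 26 15 30 6 22 0 18-2 69-18 33 0 29 6-1-50-12 0-22 6-79 40-29 9-38 0-25-11-13-12-4-11 2-19 12-36 4-20z"/><path data-summit="501 527" data-sink="293 527" d="M391 440l-38 15-35 20-21 23-6 19 0 10 152 1-12-30-27-35z"/>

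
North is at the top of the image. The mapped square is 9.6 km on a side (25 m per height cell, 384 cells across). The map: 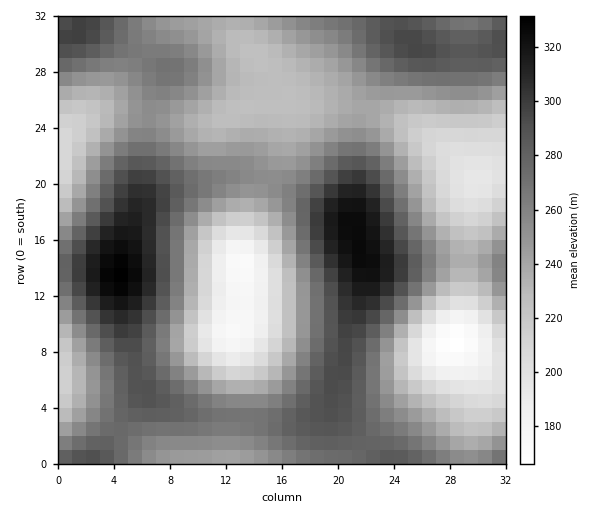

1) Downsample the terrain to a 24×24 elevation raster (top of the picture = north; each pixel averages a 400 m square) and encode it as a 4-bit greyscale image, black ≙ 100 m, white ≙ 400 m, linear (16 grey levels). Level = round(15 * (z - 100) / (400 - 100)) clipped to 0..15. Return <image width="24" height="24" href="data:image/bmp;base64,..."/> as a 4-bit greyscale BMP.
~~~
<image width="24" height="24" href="data:image/bmp;base64,Qk2WAQAAAAAAAHYAAAAoAAAAGAAAABgAAAABAAQAAAAAACABAAATCwAAEwsAABAAAAAAAAAAAAAAABEREQAiIiIAMzMzAERERABVVVUAZmZmAHd3dwCIiIgAmZmZAKqqqgC7u7sAzMzMAN3d3QDu7u4A////AJmZiHd3eImZmZmIiIiZiIiIiJmZmYh3d3iJmZmIiZmZmId2ZmeJmZiIiJmpmHZlVWeJmYd2Z4mql2VVVWeJmXZVVnmal2RERWiamHVERXiamGQzRXmqqXVERWiaqXVERoq7qYZERWiaqodVVpq7uoZURWiauph2Z5q7uoZURXiru6l3eJq7uoZURXmru6h3eImruodVVom7uph2Z3iquph2Z4m7updlVmiaqpiHeImruYdlVWeKqZiIiIiaqXZVVWeJmYiIh3iJmHZVVVZ4iHd3d3d4h2ZVVWZniHdmZmd3d2ZmZmZ3iId2ZmZ3d3d3d4d4iIh3Zmd3iIiIiJmIiIh3Znd4iZmZmaqZiId2Z3eImaqZmqqZiHd3d4iJmamZmQ=="/>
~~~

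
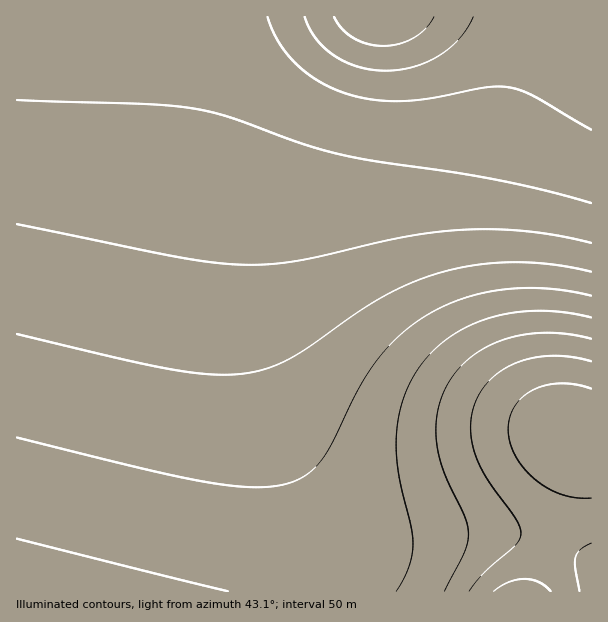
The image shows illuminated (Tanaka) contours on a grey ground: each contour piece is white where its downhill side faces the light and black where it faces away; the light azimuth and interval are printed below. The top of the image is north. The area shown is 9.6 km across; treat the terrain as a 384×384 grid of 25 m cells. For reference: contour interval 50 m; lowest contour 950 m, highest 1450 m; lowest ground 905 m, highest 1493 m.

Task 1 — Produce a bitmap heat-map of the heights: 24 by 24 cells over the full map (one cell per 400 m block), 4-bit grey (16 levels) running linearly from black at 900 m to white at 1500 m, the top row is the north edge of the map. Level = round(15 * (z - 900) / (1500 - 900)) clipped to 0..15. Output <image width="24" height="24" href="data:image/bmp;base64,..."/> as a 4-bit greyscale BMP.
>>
<image width="24" height="24" href="data:image/bmp;base64,Qk2WAQAAAAAAAHYAAAAoAAAAGAAAABgAAAABAAQAAAAAACABAAATCwAAEwsAABAAAAAAAAAAAAAAABEREQAiIiIAMzMzAERERABVVVUAZmZmAHd3dwCIiIgAmZmZAKqqqgC7u7sAzMzMAN3d3QDu7u4A////AKqqqqqqqqqqq83u3KqqqqqqmZmqqrzd3KqqqpmZmZmaqrzN3aqZmZmZmZmaq7zN3ZmZmZmZmZmaq8ze7pmZmZmIiZmaq83e75mYiIiIiJmaq83u/4iIiIiIiImaq83u74iIiIiIiIiZq83e7oiIh3d3eIiZqrzN3Yd3d3d3d3iJmqu8y3d3d3d3d3eIiZqqqnd3d3d3d3d3iImZmXd3ZmZmZmd3d4iIh2ZmZmZmZmZmZ3d3dmZmZmZmZmZmZmZmZmZmZmZmZlVVVVVVVWZmZlVVVVVVVVVVVFVVVVVVVVVVVVVERFVVVVVVVVVERERERFVVVVVVVURERERERFVVVVVVREMzMzREM1VVVVVURDIiIjMzM0RERVVEQyEREiMzMw=="/>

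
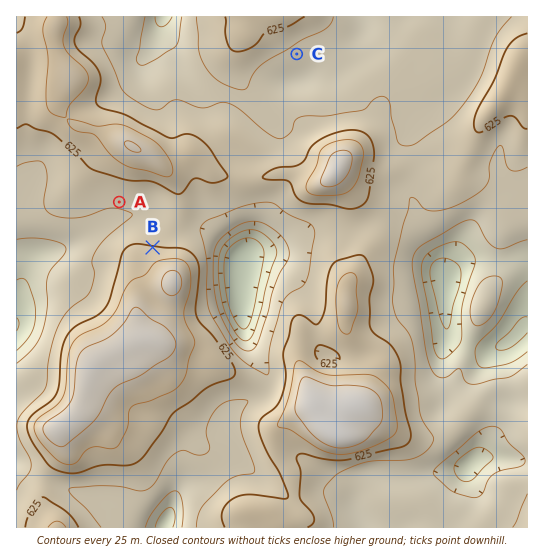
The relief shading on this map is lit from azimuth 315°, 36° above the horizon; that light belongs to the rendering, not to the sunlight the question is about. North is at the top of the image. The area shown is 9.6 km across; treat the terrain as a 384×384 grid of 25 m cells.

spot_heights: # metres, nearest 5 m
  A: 600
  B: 625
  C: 595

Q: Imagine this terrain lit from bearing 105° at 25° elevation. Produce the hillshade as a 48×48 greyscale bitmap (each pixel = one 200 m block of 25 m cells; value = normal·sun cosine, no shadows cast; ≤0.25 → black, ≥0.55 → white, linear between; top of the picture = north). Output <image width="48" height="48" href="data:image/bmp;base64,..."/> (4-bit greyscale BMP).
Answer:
<image width="48" height="48" href="data:image/bmp;base64,Qk32BAAAAAAAAHYAAAAoAAAAMAAAADAAAAABAAQAAAAAAIAEAAATCwAAEwsAABAAAAAAAAAAAAAAABEREQAiIiIAMzMzAERERABVVVUAZmZmAHd3dwCIiIgAmZmZAKqqqgC7u7sAzMzMAN3d3QDu7u4A////AGZnrLqZrOxjVmeIiZqqu7qYiZmZmIiIh2Z4q6mZm92EVmV4iamau7mIiZmZmYeIh2aJqpmZmb2mZ2VniZmauqmIiZmZmYd4iGaKqZmZmau4d3ZniHirqqmYiImZqYZniGeJmqqZmau5iIiIh2irqqqZmZmaunVWeGZ3m7qpqrupmIiIdniqqrupmZqry4VWd1VWm7qaq7upmZmYdomZmbzLqqq73ah3dlRGm7qau7upmZmYZoqXeKzdy7u6zcmHdzNHq7qquru6mZmHVol2eJu8zMyprMuIdxE3mruququ7qZmGVXhmeZqrzdypibuYdjIkaaq7uqq7qpmHVFVniZmrzdypeJqpd1QyN5q7uqq7u6mYdTJXmImbzdyph4qph3dSJYqqqqq7u7qplzE3mIiazduqmImZiIhzFImqqqqru7qqqEE3mHiKvMupmYeIh3h0E3mZmqqruqq7qFJImHeIrMy5iah3ZlZkE3mZmaq7uZvKh1R6qHeIm8zKeLqGVERUI2iJmZq8uqzJZVWKqIiYm83rd6yoZTNEI1Z3iZm7u83YNFaJmImqqr3sdozKh0M0RFVWeJmru87XI0WJhoq7qqzshGvcqVQ1ZVVFaJmrzN/WEkV5dXvMqqzsc1neymVFd3VEaJms3e/GIUZ4ZGvcuq3sczjO23ZVeIZDWJid7v/GIUeHVGvcur3scyat3HZWeIdUZ3ad//+3MTaHVGrMur7scyWbzIdmeIdUZ2WM//+3QjZ3VGm8u87rhDWJu5hmZ4hlZ2Z63/+4UzVnZWiru87rhlV4mpmHZnd2Z3d5vv/IZERnd3eau83smGZ5qqmYd3d2aIiJrP/qdVVnd4iJq7zMuXd5qqmZmIiHeIiZms7shmd4iIiJqqq8yod4qpmZmZmIiIiJqavMmHiIiImZmpmqu5d4mZmJmZmZmIiJqpmqqYiJmJmqqZmZq6iImZiIiZmZmZh5qpmaqYd5qZq7qZmJmqmImZiHiZmZmpiKqZmZqpdWmrzMuZmIiaqZmZmHeJmZmZibqZmZmZhUac3cupmIiaqZmZmHeIiIiZm7qaqYiIh0Nr3sqpmIiaqZmZmHd4h3iZu6mqqZiIdkNZztuZmIiKqYiZmXeIdniauomqmZmYdkNHrduZiIh5upiJmXeIh3iqqYmZmZqZh2VGiruZiIh4q5d5mIeJh4mqmIiIiZmZiIdmeamZmIh2m6h5h4mZmJmpiIiIiZmZiIiIiJmZmYh1armJdoqqqZmZiImIiZmZiIiIiImZmZh1R6qZdnm8y5mYiJmImZmZmIiIiImZmZmGRIqpdnis3KmYiJiImZmqmIiIiIiZmZmYVGmqhmir3LqYeIiImaqqqYiIiIiZmZmYdEiqhniry7uYeHd4iaqqqpmZiIiJmZmZhUaJhnq7qqupd3d3iau6qpmZmIiImZmZhkV4dpzLqau6hmZ3eJu7qqmamIiIiZmIh1VmZpzcqZvLhlZ2eJqqu6qqqYiIiZmImHZmZovcqZrNlUV3d4mau7u7qYiIiZmIiIdg=="/>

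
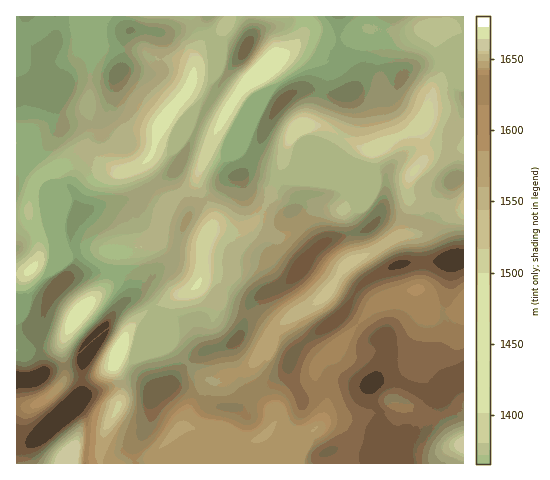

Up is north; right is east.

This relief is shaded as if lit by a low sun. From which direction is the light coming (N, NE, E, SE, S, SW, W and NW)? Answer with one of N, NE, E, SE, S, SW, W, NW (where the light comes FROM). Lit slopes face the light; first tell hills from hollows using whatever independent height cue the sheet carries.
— SE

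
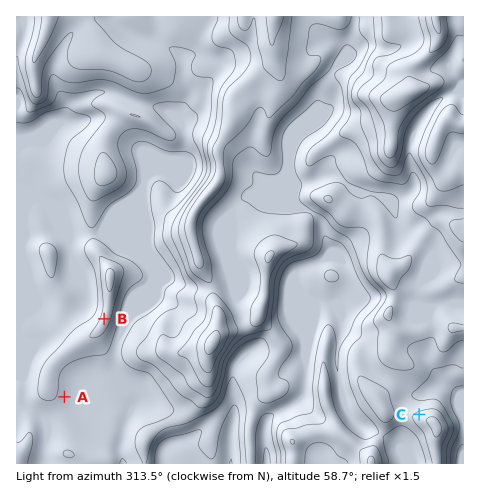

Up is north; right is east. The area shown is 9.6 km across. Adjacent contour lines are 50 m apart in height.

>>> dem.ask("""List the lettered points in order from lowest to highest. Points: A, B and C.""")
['A', 'B', 'C']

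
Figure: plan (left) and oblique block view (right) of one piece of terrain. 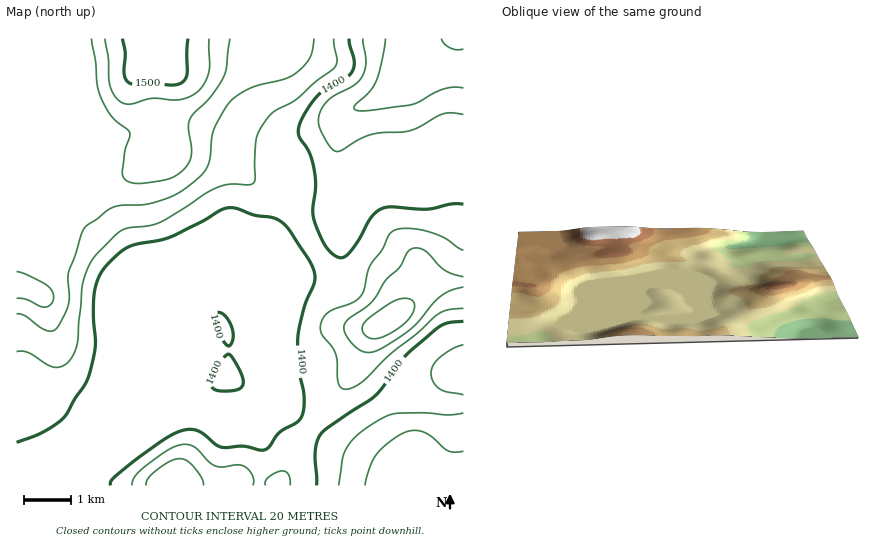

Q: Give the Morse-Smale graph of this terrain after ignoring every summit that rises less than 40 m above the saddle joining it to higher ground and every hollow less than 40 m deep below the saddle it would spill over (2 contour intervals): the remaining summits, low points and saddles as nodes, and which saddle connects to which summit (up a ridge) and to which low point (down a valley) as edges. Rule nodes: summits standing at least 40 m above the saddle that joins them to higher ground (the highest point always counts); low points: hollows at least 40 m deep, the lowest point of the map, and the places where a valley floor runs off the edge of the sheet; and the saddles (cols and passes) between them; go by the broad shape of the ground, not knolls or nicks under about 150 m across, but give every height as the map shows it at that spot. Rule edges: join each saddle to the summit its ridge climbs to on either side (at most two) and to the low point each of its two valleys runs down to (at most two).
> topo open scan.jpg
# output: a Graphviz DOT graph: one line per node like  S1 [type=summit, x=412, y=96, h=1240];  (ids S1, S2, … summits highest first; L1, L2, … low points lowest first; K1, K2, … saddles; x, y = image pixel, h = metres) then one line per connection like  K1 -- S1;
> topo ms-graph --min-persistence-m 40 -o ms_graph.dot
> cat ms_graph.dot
graph terrain {
  S1 [type=summit, x=155, y=67, h=1510];
  S2 [type=summit, x=388, y=321, h=1473];
  S3 [type=summit, x=173, y=483, h=1455];
  L1 [type=low, x=460, y=484, h=1344];
  L2 [type=low, x=462, y=69, h=1353];
  K1 [type=saddle, x=311, y=426, h=1404];
  K2 [type=saddle, x=322, y=263, h=1402];
  K3 [type=saddle, x=74, y=438, h=1393];
  K1 -- S2;
  K1 -- S3;
  K1 -- L1;
  K1 -- L2;
  K2 -- S1;
  K2 -- S2;
  K2 -- L2;
  K3 -- S1;
  K3 -- S3;
  K3 -- L2;
}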